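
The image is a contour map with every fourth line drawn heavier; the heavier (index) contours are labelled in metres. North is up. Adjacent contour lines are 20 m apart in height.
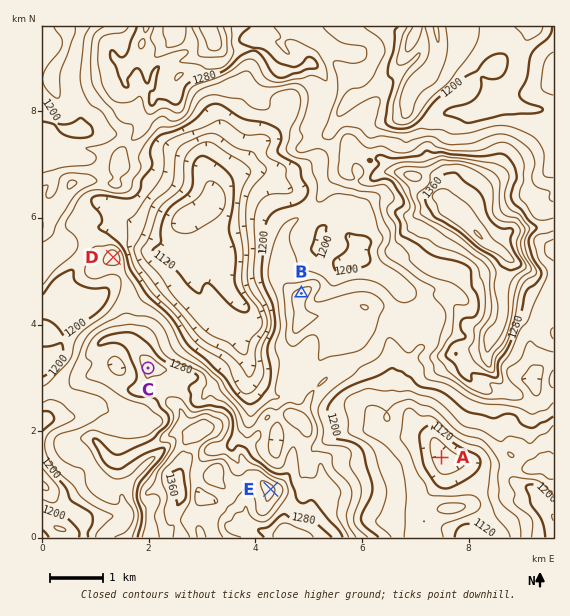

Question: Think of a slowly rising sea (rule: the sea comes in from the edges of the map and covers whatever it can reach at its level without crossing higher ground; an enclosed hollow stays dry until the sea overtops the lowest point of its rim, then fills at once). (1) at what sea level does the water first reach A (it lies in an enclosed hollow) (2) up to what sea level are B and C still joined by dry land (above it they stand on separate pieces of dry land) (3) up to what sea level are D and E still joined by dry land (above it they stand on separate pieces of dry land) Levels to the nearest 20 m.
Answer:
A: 1140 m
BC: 1240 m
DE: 1220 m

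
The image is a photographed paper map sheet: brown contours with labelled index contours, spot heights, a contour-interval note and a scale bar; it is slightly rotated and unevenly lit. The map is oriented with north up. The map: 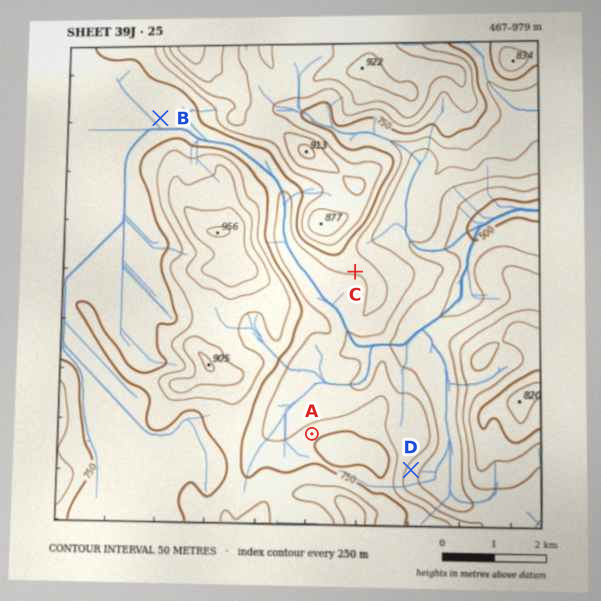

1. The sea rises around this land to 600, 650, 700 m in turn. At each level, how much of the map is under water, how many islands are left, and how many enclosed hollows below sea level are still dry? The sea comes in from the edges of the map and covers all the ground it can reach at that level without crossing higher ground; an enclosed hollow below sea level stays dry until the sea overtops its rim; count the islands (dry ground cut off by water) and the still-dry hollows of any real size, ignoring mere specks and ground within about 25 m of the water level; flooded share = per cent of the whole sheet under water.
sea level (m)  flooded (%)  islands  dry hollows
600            9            0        0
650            16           0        0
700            29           0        0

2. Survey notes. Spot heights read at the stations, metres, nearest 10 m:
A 730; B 720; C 700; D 630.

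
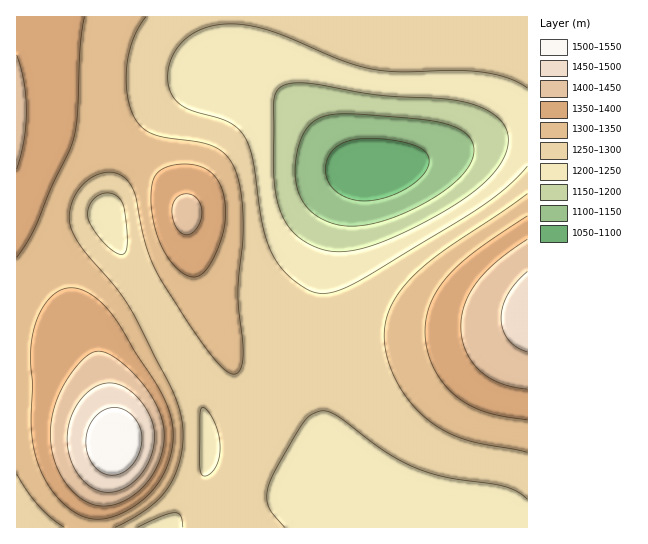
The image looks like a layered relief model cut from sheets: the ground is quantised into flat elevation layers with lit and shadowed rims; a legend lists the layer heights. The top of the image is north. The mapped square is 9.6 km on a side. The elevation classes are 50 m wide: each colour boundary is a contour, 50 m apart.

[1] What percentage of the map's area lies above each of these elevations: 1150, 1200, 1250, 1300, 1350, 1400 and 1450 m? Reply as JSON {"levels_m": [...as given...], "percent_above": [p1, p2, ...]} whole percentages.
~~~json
{"levels_m": [1150, 1200, 1250, 1300, 1350, 1400, 1450], "percent_above": [94, 89, 70, 40, 22, 8, 3]}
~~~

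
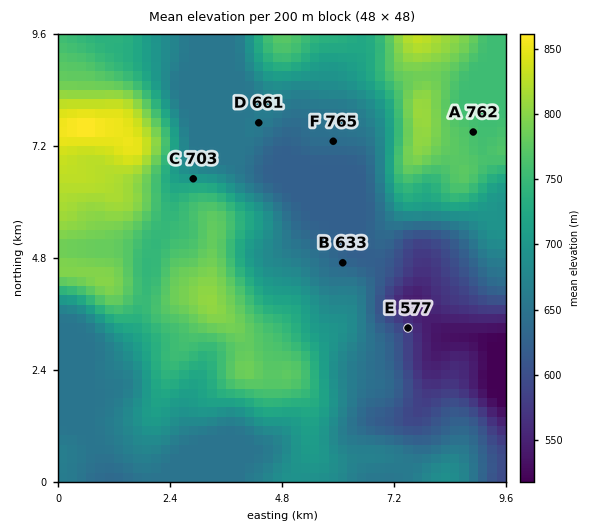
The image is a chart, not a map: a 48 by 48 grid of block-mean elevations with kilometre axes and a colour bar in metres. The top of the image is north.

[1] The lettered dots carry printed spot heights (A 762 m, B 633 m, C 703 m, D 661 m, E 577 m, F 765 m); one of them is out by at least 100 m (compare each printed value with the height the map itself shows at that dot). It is F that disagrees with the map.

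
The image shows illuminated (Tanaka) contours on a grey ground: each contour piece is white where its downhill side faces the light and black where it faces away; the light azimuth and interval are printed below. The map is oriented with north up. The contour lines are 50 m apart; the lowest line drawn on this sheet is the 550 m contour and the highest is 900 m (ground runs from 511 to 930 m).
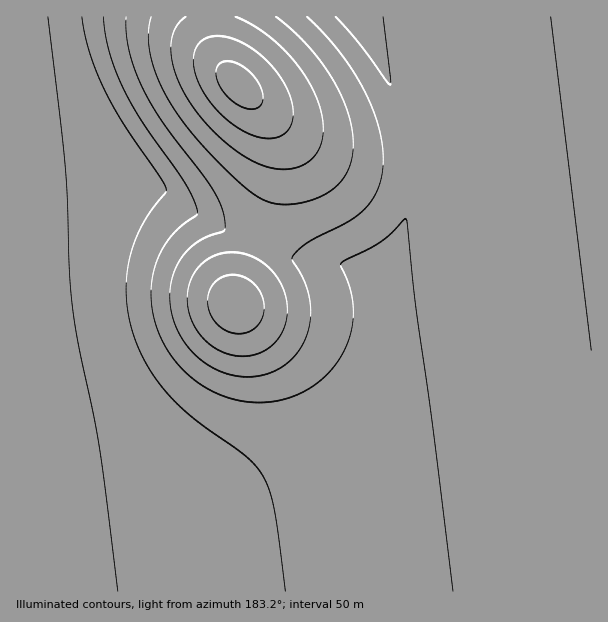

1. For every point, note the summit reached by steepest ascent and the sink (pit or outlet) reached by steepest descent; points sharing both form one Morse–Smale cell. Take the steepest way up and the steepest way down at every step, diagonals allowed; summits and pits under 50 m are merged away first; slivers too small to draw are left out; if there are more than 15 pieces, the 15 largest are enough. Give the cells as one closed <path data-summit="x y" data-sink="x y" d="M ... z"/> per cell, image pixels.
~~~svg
<path data-summit="17 591" data-sink="591 17" d="M591 16l-243 1 30 42 19 37 12 35 6 37-1 29-6 21-14 22-24 20 9 39 0 43-11 42-13 27-18 24-23 22-27 18-38 17-39 10-33 6-160 20 0 64 575-1z"/><path data-summit="17 591" data-sink="236 305" d="M102 169l-42 1-40 5-4 2 1 351 169-22 48-10 38-14 42-25 30-31 18-28 16-45 1-54-10-40-15 6-31 0-30-7-21-11-59-23-21-12-40-28-18-9z"/><path data-summit="17 591" data-sink="237 84" d="M347 16l-330 0-1 160 65-7 42 3 29 12 40 28 21 12 59 23 21 11 30 7 31 0 11-3 19-12 18-20 6-12 6-21 1-29-5-31-13-41-27-49z"/>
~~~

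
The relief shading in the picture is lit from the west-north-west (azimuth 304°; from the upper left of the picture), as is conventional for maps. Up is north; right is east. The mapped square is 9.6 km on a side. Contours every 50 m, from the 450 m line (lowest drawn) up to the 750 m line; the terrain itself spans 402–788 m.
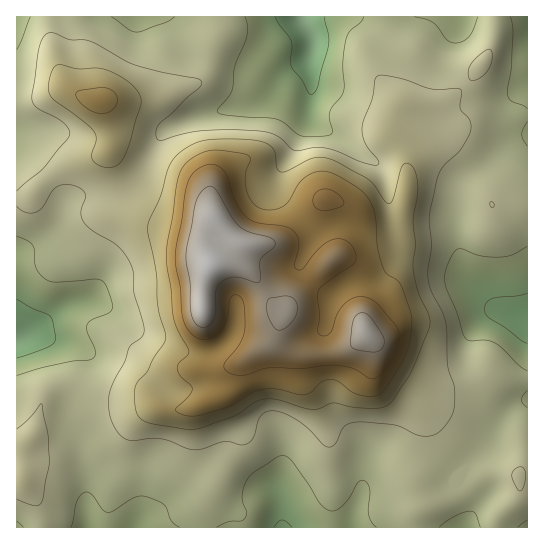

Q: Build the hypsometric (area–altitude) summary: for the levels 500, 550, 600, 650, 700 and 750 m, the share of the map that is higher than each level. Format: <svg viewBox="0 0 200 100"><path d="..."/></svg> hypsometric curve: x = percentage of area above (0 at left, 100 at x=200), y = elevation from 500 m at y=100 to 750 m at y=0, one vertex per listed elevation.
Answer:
<svg viewBox="0 0 200 100"><path d="M170 100l-79-20-36-20-18-20-17-20-14-20"/></svg>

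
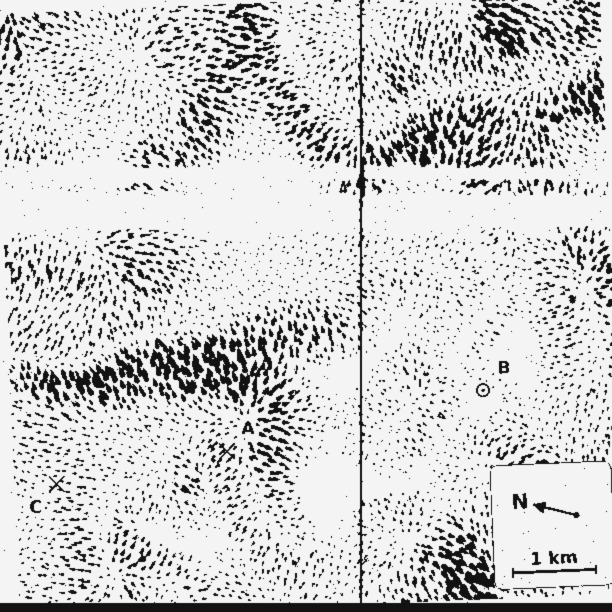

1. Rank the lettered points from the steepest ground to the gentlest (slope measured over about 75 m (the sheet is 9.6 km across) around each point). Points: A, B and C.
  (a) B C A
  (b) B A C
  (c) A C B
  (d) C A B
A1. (c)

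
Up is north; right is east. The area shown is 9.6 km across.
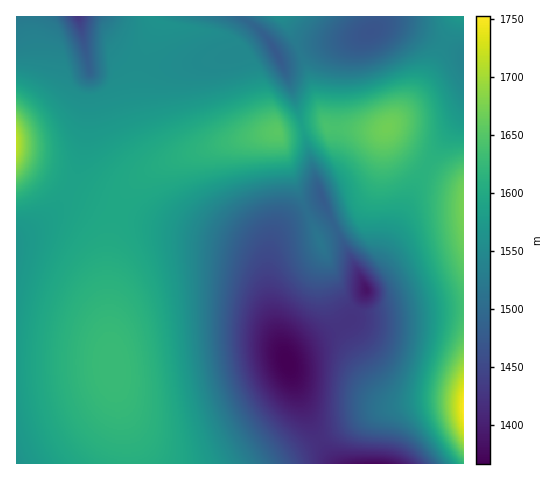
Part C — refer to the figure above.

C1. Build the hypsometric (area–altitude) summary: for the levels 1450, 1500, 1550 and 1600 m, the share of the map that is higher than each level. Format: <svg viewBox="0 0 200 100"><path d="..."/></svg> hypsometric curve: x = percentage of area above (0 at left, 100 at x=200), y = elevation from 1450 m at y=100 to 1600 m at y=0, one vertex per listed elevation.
<svg viewBox="0 0 200 100"><path d="M178 100l-23-33-33-34-67-33"/></svg>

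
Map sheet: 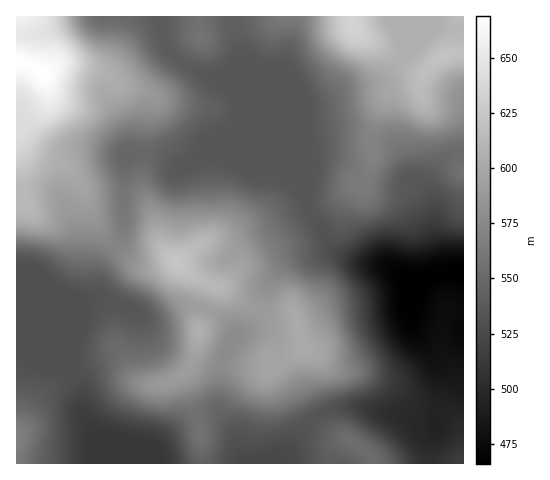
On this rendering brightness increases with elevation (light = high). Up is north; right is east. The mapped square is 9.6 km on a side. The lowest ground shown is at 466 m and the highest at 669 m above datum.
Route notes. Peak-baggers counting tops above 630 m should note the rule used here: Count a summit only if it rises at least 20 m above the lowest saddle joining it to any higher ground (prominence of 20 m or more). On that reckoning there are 1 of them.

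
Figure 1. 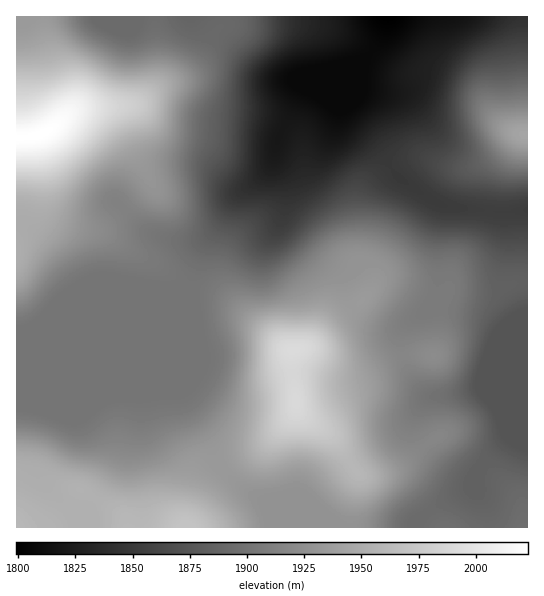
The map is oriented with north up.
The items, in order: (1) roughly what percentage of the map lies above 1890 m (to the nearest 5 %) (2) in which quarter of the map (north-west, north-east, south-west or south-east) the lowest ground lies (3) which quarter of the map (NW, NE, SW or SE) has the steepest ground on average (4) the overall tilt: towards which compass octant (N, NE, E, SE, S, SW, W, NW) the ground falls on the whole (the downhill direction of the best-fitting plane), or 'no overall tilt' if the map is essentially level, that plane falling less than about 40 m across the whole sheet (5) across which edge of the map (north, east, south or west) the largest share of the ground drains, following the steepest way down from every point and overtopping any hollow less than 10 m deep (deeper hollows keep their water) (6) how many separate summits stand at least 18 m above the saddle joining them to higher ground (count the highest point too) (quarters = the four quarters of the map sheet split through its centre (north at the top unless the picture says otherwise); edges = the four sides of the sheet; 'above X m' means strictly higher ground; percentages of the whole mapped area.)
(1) About 70 % of the map lies above 1890 m.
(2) Look to the north-east quarter for the lowest ground.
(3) Slopes are steepest in the north-west quarter.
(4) The general tilt is down to the north-east (the land rises towards the south-west).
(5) Drainage is mainly to the north: more ground falls towards that edge than towards any other.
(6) There are 4 summits with 18 m or more of prominence.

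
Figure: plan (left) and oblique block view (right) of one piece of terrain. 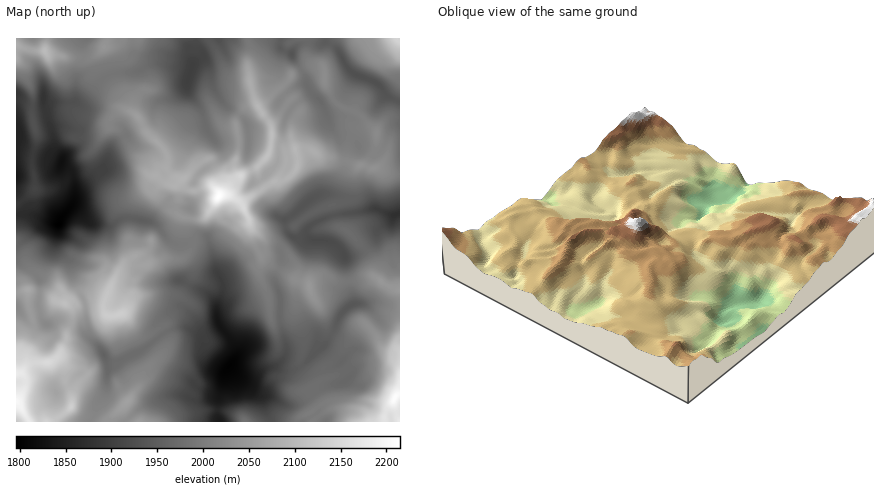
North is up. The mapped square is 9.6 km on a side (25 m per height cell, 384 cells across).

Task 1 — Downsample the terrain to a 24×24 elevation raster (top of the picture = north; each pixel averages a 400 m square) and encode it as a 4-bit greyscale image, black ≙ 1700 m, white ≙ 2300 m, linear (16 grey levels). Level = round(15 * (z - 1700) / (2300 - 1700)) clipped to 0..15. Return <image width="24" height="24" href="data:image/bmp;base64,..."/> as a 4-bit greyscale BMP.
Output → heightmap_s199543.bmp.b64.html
<image width="24" height="24" href="data:image/bmp;base64,Qk2WAQAAAAAAAHYAAAAoAAAAGAAAABgAAAABAAQAAAAAACABAAATCwAAEwsAABAAAAAAAAAAAAAAABEREQAiIiIAMzMzAERERABVVVUAZmZmAHd3dwCIiIgAmZmZAKqqqgC7u7sAzMzMAN3d3QDu7u4A////AMuqiJiHZUVlZ3iavMqaiIh2VUREV3eIrMqql4iGZTM0Znd3i7u6l3eHZTM0Vmd3irqqh3d3ZUM0ZmZ3ipmZiZh3ZUNFZmZ4iZiZmql3ZURXd3d4iJmqmqqHZkVnd4h2eJiZmqmHZlV3eIh3iIeHiamHdlZ4eId3iHZmeJmYd2eId2Znd2VFVniHd3iZdmZnZlQzRWd4iZmoZmZmZUQzRneIibuodmZmVUVDRniZmsupl2Z3d0REVWiZmaupqYeIiEREZWiZmZmKmpmIiEVFZ3iZiHiJmZh3h0VWaIiId3iJmId4h1VWZ4iHd3eJiHd3d1Vmd4iHZneZiHd3ZnZ3d3d2VmeYiHh2Z4iYiHd2VWeId4dniZmYiIh2ZWZ3Z3Z4mg=="/>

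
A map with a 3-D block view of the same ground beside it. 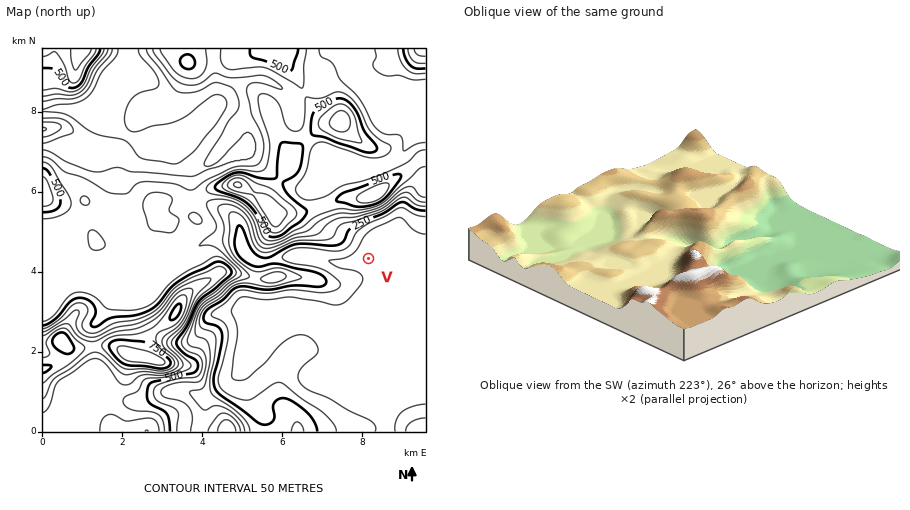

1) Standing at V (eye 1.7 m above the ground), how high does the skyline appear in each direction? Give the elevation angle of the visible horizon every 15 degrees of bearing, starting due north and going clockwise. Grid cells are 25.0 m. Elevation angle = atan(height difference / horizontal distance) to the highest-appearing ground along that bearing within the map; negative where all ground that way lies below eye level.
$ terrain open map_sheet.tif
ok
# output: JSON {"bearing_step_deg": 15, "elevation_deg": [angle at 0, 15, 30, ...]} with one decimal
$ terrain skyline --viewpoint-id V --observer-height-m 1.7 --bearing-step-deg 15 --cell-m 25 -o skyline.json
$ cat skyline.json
{"bearing_step_deg": 15, "elevation_deg": [16.7, 13.5, 7.3, 6.2, 0.8, 0.1, -0.0, 0.1, 0.1, 0.0, 0.2, 1.2, 0.4, 1.2, 2.2, 3.5, 5.2, 7.2, 5.0, 9.5, 11.2, 11.2, 12.6, 15.1]}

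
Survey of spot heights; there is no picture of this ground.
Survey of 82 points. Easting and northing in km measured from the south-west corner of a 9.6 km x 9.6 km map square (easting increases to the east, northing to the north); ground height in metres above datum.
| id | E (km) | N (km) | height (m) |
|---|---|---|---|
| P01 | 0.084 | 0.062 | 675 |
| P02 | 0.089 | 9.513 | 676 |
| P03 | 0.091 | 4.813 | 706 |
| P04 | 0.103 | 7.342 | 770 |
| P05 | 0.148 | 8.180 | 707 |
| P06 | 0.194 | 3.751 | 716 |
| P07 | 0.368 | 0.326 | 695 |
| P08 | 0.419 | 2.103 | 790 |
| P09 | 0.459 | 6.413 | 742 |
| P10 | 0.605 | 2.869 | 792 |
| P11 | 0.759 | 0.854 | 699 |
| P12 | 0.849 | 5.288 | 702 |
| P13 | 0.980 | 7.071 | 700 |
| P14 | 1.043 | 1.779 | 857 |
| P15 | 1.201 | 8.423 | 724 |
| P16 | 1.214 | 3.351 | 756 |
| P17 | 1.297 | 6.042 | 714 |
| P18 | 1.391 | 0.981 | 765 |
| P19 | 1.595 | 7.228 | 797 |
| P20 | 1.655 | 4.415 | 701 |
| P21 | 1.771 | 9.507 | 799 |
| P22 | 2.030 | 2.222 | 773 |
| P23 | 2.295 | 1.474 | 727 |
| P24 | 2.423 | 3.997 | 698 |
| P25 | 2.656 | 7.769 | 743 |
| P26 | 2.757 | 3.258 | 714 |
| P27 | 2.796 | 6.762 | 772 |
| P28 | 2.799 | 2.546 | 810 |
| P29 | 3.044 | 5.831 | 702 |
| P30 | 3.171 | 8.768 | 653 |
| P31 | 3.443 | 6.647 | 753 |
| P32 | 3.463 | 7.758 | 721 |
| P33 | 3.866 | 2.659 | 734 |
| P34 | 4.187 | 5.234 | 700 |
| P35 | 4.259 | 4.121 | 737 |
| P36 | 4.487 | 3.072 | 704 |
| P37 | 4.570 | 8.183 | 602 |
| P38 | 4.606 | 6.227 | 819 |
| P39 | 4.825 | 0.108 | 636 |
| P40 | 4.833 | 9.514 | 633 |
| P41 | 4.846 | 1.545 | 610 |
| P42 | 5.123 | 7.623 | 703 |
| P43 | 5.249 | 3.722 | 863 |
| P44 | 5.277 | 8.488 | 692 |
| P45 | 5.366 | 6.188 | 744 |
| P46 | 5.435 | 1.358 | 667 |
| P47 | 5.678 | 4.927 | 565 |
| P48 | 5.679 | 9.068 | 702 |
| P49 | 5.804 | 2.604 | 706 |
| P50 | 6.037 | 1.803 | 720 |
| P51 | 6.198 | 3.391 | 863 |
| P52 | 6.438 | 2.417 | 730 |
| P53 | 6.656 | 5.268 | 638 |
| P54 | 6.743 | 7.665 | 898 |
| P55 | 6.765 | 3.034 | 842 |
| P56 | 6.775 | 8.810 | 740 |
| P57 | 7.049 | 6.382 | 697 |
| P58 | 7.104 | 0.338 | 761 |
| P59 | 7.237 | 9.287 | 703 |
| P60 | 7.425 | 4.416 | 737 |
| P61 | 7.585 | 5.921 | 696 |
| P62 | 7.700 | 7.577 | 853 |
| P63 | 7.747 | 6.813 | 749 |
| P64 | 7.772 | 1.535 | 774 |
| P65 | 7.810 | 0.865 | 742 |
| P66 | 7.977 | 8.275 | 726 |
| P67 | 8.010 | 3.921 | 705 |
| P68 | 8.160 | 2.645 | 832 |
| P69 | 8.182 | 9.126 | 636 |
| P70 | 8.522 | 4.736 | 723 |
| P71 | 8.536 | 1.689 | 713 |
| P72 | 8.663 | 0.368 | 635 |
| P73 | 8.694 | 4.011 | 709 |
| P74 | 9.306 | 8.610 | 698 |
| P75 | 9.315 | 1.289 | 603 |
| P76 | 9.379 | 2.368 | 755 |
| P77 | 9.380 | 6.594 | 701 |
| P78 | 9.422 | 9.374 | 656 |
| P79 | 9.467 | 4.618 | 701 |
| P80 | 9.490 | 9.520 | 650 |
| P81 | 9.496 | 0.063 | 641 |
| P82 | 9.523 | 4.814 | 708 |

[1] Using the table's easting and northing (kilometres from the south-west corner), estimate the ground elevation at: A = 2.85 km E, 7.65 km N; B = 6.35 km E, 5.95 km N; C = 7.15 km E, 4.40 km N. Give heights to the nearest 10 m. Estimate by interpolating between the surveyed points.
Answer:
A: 750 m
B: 650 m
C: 760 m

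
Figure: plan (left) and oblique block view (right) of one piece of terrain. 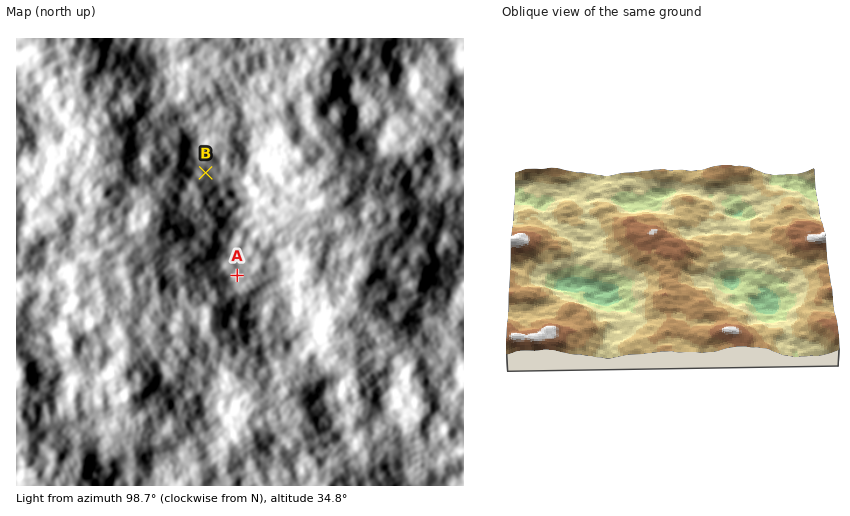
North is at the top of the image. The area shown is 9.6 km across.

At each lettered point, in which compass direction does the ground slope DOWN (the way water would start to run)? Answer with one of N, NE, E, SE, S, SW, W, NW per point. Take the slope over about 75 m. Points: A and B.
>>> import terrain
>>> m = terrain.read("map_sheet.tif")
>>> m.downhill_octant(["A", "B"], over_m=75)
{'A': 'NE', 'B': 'SW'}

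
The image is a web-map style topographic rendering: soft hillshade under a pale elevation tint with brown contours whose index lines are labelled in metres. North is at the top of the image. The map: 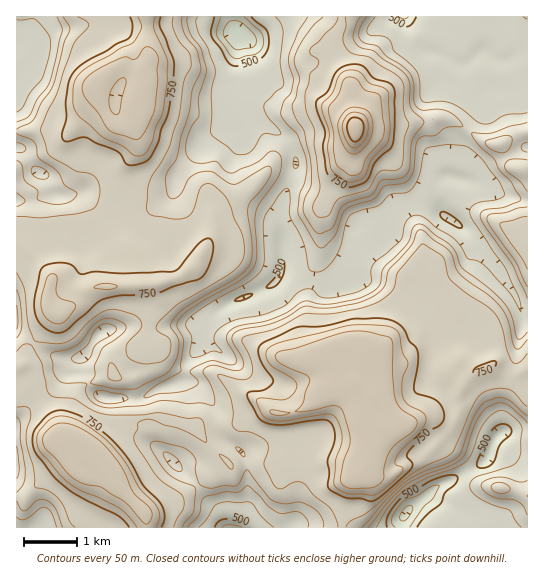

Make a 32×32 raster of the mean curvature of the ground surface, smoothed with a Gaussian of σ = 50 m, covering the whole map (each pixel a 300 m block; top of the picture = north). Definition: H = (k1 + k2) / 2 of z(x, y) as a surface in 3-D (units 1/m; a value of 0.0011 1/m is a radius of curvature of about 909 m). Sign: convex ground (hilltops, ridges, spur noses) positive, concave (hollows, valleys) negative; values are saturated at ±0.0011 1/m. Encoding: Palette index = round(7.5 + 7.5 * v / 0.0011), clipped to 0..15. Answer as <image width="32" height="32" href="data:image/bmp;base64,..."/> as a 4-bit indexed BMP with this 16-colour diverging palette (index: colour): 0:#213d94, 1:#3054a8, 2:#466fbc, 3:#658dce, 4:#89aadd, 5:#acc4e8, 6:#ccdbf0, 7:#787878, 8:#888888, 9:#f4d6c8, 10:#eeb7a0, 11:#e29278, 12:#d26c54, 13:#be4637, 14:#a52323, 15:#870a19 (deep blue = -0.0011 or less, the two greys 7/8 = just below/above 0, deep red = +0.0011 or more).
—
<image width="32" height="32" href="data:image/bmp;base64,Qk12AgAAAAAAAHYAAAAoAAAAIAAAACAAAAABAAQAAAAAAAACAAATCwAAEwsAABAAAAAAAAAAlD0hAKhUMAC8b0YAzo1lAN2qiQDoxKwA8NvMAHh4eACIiIgAyNb0AKC37gB4kuIAVGzSADdGvgAjI6UAGQqHAKNcdTv2pni3gkecYAyod3bzhlet1MU2RqeIQ7QDiXRFmli6uimnqju4iP37QQif+WaNiNWWGZ1aiGTJrephVWJ4yIukgFepSYd2uJcp3mCzn6nLJ0madHdnc4mKooxTVIftc4mZmnlmdCCpiNp8diGVZYeIu5lIT93pmIl4mLMciIpQNQJVaLdVqYiKNlmJqnpUbbq2WftjR3d4inSIqXmpMzyIjSRgavuIeImliYqXt4oouY51W7q5u5mcVndmsZfIcBiIB2ipmWarrFd3eNCcvJiXe1JWYynKmGVniIuwnHipd3arQSZ1QSOad4i7QJi3i6u9qrxWOXd1HIiLdDZ3mGZnZJ1q1kiHd1nIpzYbh2Z3iHdMl9RIeVdyjdZji4d3d3d4dpjDZaw3h09EReipqoh3iIeZg2buI2dmJY+8ZiR4eIV5iZVF2ZdkaHl0EqdoWHeUa7a9RIaadXZ2ZimAeod3dneTfZGK3yvTeITPGqZUXYlThkehmomGoWZJorqLarumZHd3RITPiJR2u9lbWXqJxZdodnlp33eb7FRVOnqpabeVaHeKjmWncGV4d2KKuViodleHN4LaqsJ3h3d0eMyIqXxpqUiU20yGiIiIhllH2MmKk2hsl1iyRnd2d3c8hDi2pWEThrmhV5iIh4hmOIc1tFVgOnZ4tUpaiIh3"/>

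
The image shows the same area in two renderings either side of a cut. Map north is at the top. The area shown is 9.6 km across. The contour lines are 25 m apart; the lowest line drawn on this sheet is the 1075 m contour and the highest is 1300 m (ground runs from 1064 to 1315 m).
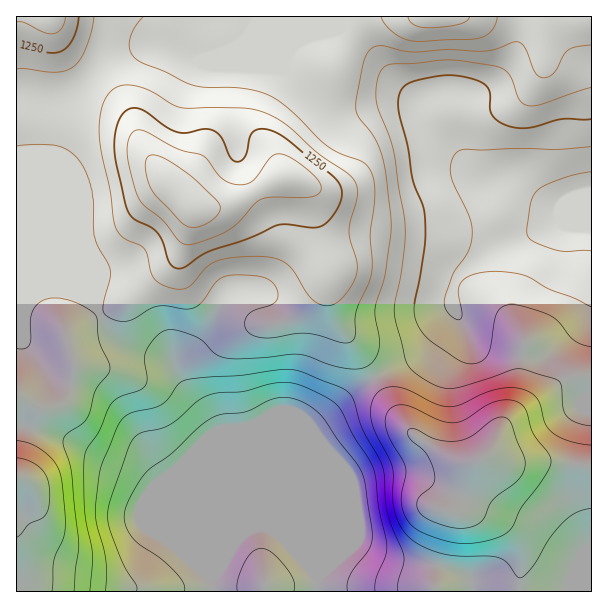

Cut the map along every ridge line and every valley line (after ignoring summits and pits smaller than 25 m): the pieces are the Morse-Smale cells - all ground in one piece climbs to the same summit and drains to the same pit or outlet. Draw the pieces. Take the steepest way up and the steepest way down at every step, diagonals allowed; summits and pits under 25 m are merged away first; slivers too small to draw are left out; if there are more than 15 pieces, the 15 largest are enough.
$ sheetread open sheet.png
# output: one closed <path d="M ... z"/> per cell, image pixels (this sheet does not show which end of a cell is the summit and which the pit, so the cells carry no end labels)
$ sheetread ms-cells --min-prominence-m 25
<path d="M591 16l-69 0-4 28-10 22-20 22-8 4-9 4-28 0-15 6-6 8-2-2-7-4-20-1-16 3-29 10-13 0-11-6-38-39 0-11 4-13 0-31-140 0 1 26 5 6-18 0-30 12-33 34-16 12-9 11-1 35 49 118 0 27-2 9 2 6 12-2 16-9 20-18 22-15 8-8 8-15 8-26-3-14 5 3 19 0 14-3 52-27 8-2 18 8 7 8 2 15 0 32 12 27 2 25 4 21 6 12 18 23 19 31 47-23 34-42 14 25 15 11 42 9 12 0 7-3 40-35 6-12z"/><path d="M287 176l-8 2-52 27-14 3-22-2 1 13-4 12-12 29-8 8-22 15-20 18-26 13 10 19 9 9 21 10 19 4 15 10 8 18 30 41 34 81 19 21-11 1-9 4-9 8-12 20-10 12-2 19 259 1 1-11-8-7-29-9-25-1-23-5-19-9-11-8-39 34-2-136-4-12 36-32 26-19-18-30-18-23-6-12-4-21-2-25-12-27 0-32-2-15-7-8z"/><path d="M99 314l-22 12-10 10 7 30-8 33-9 7-12 3-14-4 0 8-9 28-6 33 0 117 196 1 2-20 10-12 12-20 9-8 19-7-18-19-34-81-24-32-14-27-15-10-19-4-21-10-9-9z"/><path d="M591 308l-5 12-16 16-19 16-12 6-32-3-25-7-12-10-14-25-34 42-48 23 24 39 19 21 33 20 8 4 16 0-6 9-8 24-9 17 29 0 21 11 15 13 6 15-3 41 73-1z"/><path d="M375 379l-10 5-17 12-36 32 4 12 2 136 39-34 11 8 19 9 23 5 25 1 29 9 8 7 1 11 45 0 4-41-6-15-15-13-21-11-29 0 9-17 8-24 6-9-16 0-8-4-33-20-19-21z"/><path d="M149 16l-133 1 1 279 21 0 9-4 21 0 10 3 17 11 2-1 1-35-49-118 1-35 4-6 21-17 33-34 24-11 22-2-3-5z"/><path d="M521 16l-230 0-1 31-4 13 0 11 38 39 11 6 13 0 29-10 16-3 20 1 7 4 2 2 0-3 12-9 16-4 21 2 17-8 20-22 9-18 5-18z"/><path d="M68 292l-21 0-9 4-22 1 1 177 5-33 9-28 0-8 11 4 11-1 7-4 7-8 7-30-7-25 1-8 13-9 19-10-7-10-15-9z"/>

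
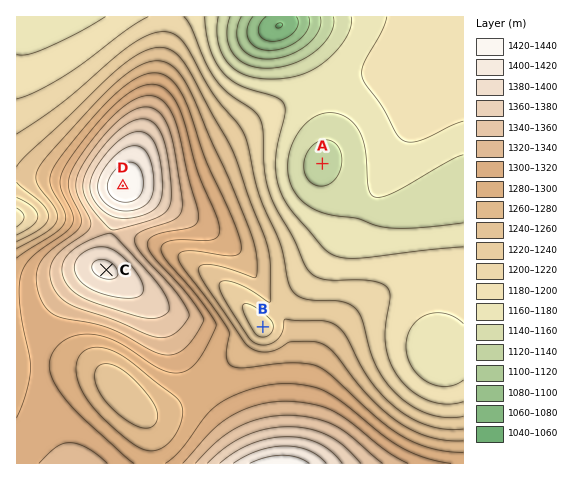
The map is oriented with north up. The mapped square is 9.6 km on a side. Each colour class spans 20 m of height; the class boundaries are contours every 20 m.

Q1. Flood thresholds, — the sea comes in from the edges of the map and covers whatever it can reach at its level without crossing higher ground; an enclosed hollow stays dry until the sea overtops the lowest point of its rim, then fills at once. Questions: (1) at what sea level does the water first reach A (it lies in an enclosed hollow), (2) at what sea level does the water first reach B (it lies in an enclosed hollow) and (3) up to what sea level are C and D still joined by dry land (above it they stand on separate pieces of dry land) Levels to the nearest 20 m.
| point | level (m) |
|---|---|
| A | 1160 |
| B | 1240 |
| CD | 1360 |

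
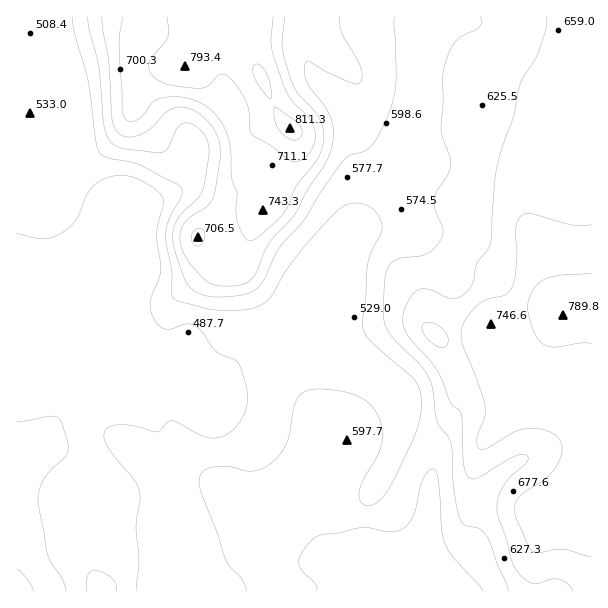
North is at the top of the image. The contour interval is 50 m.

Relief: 400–810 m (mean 590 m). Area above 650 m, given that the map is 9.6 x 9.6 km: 27.8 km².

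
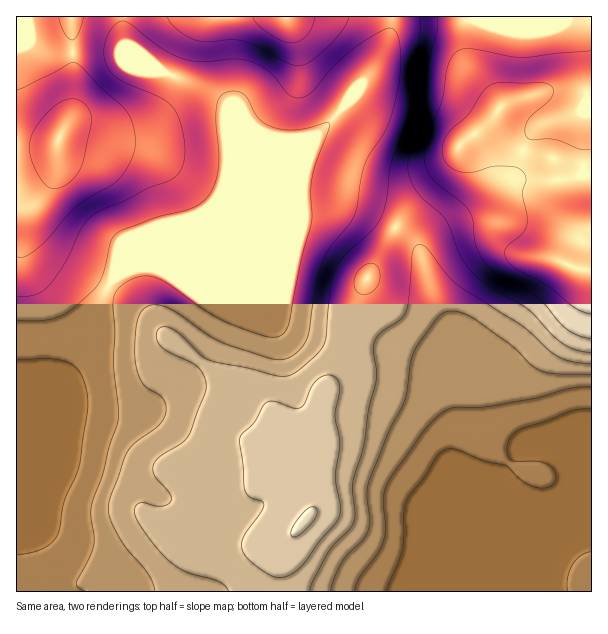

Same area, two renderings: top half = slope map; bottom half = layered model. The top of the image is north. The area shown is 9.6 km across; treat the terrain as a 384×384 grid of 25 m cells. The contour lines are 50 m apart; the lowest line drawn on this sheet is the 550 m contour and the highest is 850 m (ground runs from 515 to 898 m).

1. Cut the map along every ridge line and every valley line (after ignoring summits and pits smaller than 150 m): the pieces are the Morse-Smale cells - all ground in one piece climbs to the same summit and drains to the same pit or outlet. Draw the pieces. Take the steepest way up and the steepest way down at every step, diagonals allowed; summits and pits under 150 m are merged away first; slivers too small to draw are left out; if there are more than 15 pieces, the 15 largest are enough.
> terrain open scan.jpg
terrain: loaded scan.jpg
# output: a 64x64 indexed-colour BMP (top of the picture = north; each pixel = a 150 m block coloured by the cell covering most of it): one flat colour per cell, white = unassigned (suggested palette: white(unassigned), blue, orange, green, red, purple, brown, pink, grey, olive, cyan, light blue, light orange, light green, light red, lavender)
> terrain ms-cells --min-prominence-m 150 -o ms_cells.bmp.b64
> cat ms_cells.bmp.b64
<image width="64" height="64" href="data:image/bmp;base64,Qk12CAAAAAAAAHYAAAAoAAAAQAAAAEAAAAABAAQAAAAAAAAIAAATCwAAEwsAABAAAAAAAAAA////ALR3HwAOf/8ALKAsACgn1gC9Z5QAS1aMAMJ34wB/f38AIr28AM++FwDox64AeLv/AIrfmACWmP8A1bDFABEREREREREREREREREREiIiIiIiIiIiIiIiIiIiIiIiERERERERERERERERERESIiIiIiIiIiIiIiIiIiIiIiIRERERERERERERERERERIiIiIiIiIiIiIiIiIiIiIiIhEREREREREREREREREREiIiIiIiIiIiIiIiIiIiIiIiERERERERERERERERERERIiIiIiIiIiIiIiIiIiIiIiIREREREREREREREREREREiIiIiIiIiIiIiIiIiIiIiIhERERERERERERERERERERIiIiIiIiIiIiIiIiIiIiIiERERERERERERERERERERESIiIiIiIiIiIiIiIiIiIiIREREREREREREREREREREREiIiIiIiIiIiIiIiIiIiIhERERERERERERERERERERESIiIiIiIiIiIiIiIiIiIiERERERERERERERERERERERIiIiIiIiIiIiIiIiIiIiIREREREREREREREREREREREiIiIiIiIiIiIiIiIiIiIhERERERERERERERERERERESIiIiIiIiIiIiIiIiIiIiERERERERERERERERERERESIiIiIiIiIiIiIiIiIiIiIRERERERERERERERERERERIiIiIiIiIiIiIiIiIiIiIhEREREREREREREREREREREiIiIiIiIiIiIiIiIiIiIiERERERERERERERERERERERIiIiIiIiIiIiIiIiIiIiIREREREREREREREREREREREiIiIiIiIiIiIiIiIiIiIhERERERERERERERERERERESIiIiIiIiIiIiIiIiIiIiEREREREREREREREREREREREiIiIiIiIiIiIiIiIiIiIRERERERERERERERERERERESIiIiIiIiIiIiIiIiIiIhERERERERERERERERERERERIiIiIiIiIiIiIiIiIiIiEREREREREREREREREREREREiIiIiIiIiIiIiIiIiIiIRERERERERERERERERERERERIiIiIiIiIiIiIiIiIiIhERERERERERERERERERERERESIiIiIiIiIiIiIiIiIiERERERERERERERERERERERERIiIiIiIiIiIiIiIiIiIRERERERERERERERERERERERESIiIiIiIiIiIiIiIiIhERERERERERERERERERERERERIiIiIiIiIiIiIiIiIiEREREREREREREREREREREREREiIiIiIiIiIiIiIiIiIRERERERERERERERERERERERESIiIiIiIiIiIiIiIiIhERERERERERERERERERERERERIiIiIiIiIiIiIiIiIiERERERERERERERERERERERERESIiIiIiIiIiIiIiIiIRERERERERERERERERERERERERIiIiIiIiIiIiIiIiIhEREREREREREREREREREREREREiIiIiIiIiIiIiIiIiERERERERERERERERERERERERERIiIiIiIiIiIiIiIiIREREREREREREREREREREREREREiIiIiIiIiIiIiIiIhERERERERERERERERERERERERERIiIiIiIiIiIiIiIiEREREREREREREREREREREREREREiIiIiIiIiIiIiIiIRERERERERERERERERERERERERERIiIiIiIiIiIiIiIhERERERERERERERERERERERERERESIiIiIiIiIiIiIiERERERERERERERERERERERERERERIiIiIiIiIiIiIiIRERERERERERERERERERERERERERESIiIiIiIiIiIiIhEREREREREREREREREREREREREREREiIiIiIiIiIiIiMxERERERERERERERERERERERERERERIiIiIiIiIiIiIzMRERERERERERERERERERERERERERESIiIiIiIiIiIjMzEREREREREREREREREREREREREREREiIiIiIiIiIiMzMRERERERERERERERERERERERERERERIiIiIiIiIiIzMxEREREREREREREREREREREREREREREiIiIiIiIiIjMzERERERERERERERERERERERERERERERIiIiIiIiIiERMxEREREREREREREREREREREREREREREiIiIiIiIiIRERERERERERERERERERERERERERERERERIiIiIiIiIhERERERERERERERERERERERERERERERERERIiIiIiIiERERERERERERERERERERERERERERERERERESIiIiIiIREREREREREREREREREREREREREREREREREREiIiIiIhEREREREREREREREREREREREREREREREREREiIiIiIiERERERERERERERERERERERERERERERERERESIiIiIiIRERERERERERERERERERERERERERERERERESIiIiIiIhERERERERERERERERERERERERERERERERESIiIiIiIiERERERERERERERERERERERERERERERERERIiIiIiIiIRERERERERERERERERERERERERERERERERIiIiIiIiIhEREREREREREREREREREREREREREREREREiIiIiIiIiERERERERERERERERERERERERERERERERESIiIiIiIiIRERERERERERERERERERERERERERERERERIiIiIiIiIhEREREREREREREREREREREREREREREREREiIiIiIiIi"/>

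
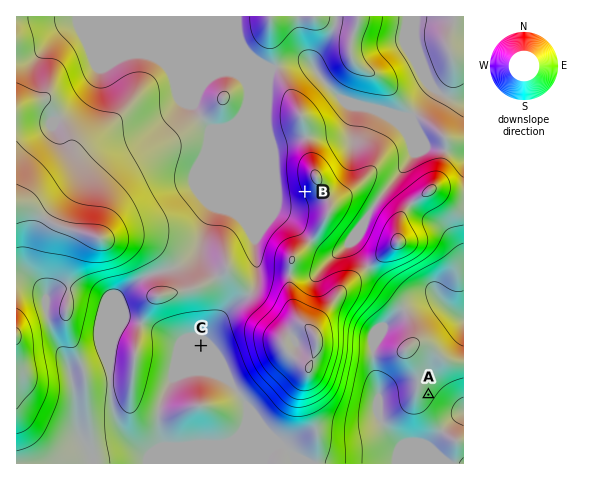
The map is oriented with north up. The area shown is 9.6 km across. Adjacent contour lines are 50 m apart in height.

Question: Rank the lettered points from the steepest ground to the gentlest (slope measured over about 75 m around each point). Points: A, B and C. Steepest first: B A C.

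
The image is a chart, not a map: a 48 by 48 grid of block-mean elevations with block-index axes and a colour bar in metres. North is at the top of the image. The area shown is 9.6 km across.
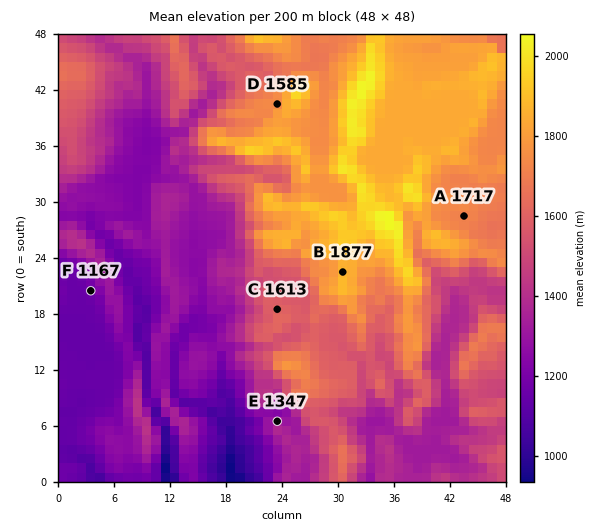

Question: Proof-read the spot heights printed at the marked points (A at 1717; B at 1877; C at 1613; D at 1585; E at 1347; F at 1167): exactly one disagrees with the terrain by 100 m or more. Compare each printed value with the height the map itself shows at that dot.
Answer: D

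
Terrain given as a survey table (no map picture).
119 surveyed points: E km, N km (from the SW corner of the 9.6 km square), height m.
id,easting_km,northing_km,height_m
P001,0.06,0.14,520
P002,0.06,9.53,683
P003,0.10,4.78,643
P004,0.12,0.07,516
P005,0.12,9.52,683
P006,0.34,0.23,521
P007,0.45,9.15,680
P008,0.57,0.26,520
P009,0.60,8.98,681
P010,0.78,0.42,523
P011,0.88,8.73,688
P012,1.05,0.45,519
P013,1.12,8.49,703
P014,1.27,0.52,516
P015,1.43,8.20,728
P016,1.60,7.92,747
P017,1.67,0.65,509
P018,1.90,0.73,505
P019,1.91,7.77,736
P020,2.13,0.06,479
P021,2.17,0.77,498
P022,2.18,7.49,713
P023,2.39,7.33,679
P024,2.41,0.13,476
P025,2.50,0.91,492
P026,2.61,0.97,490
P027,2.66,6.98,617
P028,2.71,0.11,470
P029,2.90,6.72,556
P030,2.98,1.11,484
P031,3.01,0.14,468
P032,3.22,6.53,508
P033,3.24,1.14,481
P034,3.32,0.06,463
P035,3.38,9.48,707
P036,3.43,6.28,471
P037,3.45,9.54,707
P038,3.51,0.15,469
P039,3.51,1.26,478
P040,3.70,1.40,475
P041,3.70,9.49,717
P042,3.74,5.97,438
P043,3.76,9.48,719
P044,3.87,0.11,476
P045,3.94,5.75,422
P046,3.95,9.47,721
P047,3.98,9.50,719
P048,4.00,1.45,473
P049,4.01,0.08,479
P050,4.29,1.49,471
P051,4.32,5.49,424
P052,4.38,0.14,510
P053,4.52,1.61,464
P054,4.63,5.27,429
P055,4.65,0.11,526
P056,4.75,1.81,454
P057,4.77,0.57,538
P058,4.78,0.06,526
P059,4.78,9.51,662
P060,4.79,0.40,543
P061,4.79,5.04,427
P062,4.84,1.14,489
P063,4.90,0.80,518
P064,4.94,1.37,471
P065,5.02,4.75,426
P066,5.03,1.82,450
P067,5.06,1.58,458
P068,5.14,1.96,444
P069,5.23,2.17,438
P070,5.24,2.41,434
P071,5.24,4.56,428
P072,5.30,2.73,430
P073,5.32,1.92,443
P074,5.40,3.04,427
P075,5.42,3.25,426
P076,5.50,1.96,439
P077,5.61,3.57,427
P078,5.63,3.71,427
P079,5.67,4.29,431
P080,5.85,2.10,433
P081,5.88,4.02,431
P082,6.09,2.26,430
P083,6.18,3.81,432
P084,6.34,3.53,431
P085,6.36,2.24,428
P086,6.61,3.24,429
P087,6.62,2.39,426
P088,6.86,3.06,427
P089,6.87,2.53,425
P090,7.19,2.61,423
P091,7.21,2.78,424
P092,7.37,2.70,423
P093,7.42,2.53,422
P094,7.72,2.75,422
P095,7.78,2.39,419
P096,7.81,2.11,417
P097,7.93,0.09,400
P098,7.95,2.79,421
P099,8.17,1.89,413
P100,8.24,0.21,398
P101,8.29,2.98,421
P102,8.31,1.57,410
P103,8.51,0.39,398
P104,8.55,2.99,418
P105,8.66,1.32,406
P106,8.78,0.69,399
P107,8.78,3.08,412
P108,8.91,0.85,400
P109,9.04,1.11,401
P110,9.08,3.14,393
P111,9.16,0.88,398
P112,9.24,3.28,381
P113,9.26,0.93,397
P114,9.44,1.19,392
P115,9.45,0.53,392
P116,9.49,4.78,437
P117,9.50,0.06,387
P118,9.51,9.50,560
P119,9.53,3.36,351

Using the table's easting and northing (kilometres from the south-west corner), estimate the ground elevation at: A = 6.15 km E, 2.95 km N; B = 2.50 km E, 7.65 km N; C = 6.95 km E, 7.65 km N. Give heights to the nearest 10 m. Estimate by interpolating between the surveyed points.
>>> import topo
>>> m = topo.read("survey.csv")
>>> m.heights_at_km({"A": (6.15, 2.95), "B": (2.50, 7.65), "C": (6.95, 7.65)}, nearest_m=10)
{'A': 430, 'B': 670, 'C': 490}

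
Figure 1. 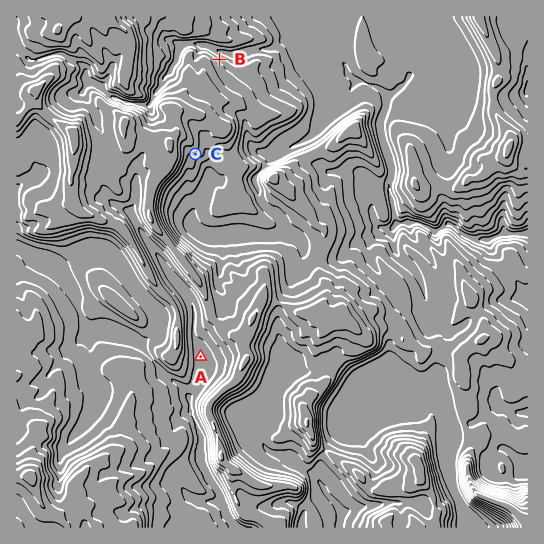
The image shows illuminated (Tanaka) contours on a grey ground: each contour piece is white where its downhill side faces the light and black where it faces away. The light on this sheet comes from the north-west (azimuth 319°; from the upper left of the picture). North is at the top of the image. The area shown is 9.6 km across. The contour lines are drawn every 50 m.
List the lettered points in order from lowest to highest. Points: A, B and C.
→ B A C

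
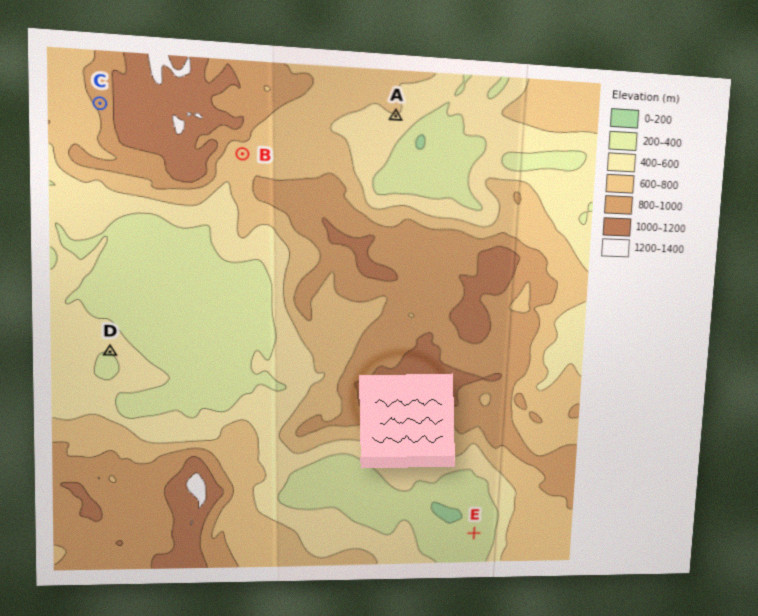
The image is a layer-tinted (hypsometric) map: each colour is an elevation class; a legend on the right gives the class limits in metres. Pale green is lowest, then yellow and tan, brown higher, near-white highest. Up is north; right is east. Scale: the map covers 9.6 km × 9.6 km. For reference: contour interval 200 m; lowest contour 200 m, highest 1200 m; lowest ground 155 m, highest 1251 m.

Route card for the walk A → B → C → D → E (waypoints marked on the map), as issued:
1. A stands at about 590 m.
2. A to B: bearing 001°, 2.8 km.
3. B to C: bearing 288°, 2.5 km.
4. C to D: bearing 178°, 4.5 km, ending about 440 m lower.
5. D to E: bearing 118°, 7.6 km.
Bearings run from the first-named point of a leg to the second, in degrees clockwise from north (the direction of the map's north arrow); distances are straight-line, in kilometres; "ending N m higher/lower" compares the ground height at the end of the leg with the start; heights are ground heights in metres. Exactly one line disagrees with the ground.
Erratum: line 2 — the bearing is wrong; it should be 253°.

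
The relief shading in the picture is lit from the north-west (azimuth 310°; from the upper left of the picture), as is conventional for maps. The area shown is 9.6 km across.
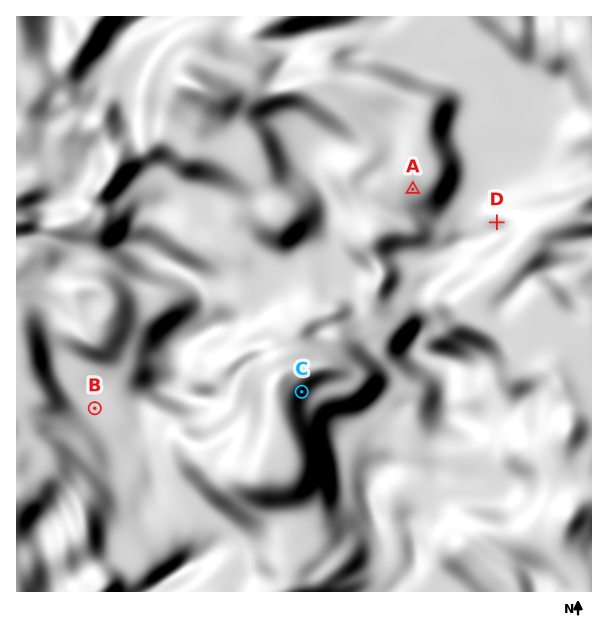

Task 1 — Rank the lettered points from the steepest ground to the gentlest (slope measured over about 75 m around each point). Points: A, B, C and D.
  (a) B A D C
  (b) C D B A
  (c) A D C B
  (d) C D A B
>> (d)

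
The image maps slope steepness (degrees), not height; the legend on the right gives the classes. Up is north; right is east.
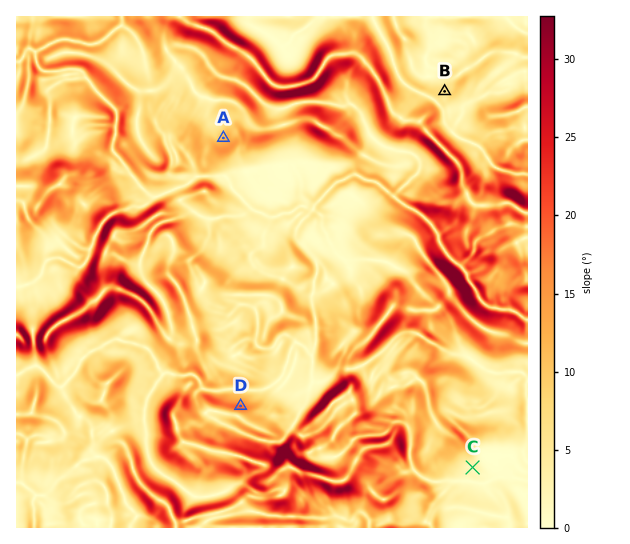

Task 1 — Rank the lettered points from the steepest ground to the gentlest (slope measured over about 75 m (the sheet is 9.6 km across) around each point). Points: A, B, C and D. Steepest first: D A B C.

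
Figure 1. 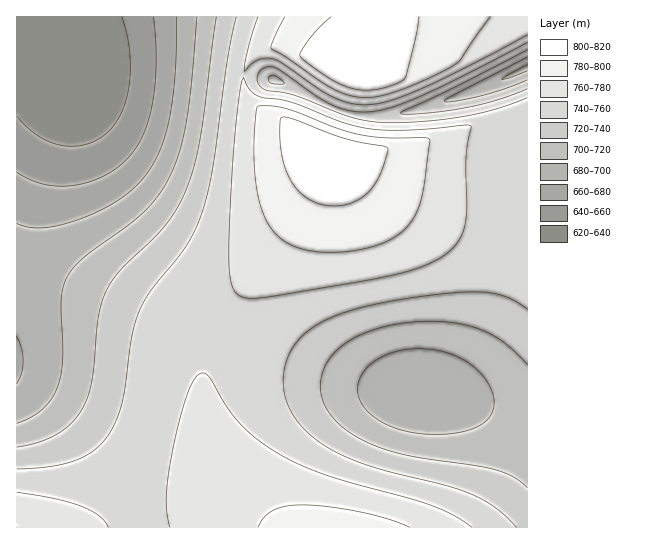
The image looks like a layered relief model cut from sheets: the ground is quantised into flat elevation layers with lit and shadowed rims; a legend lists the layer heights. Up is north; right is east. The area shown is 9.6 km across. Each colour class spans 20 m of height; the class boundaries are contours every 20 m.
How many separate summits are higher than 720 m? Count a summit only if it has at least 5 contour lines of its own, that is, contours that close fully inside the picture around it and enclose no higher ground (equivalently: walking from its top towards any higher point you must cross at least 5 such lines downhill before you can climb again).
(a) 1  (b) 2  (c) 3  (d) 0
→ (d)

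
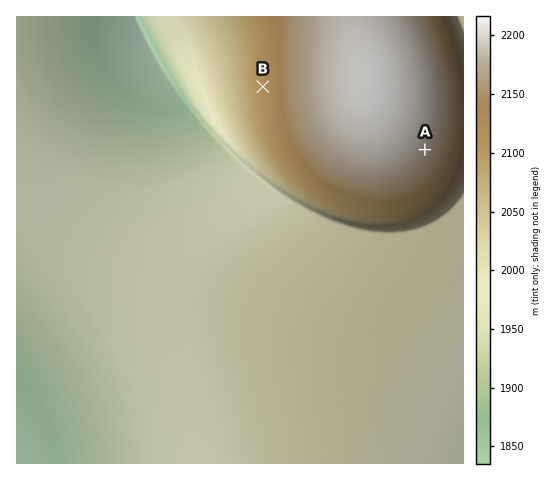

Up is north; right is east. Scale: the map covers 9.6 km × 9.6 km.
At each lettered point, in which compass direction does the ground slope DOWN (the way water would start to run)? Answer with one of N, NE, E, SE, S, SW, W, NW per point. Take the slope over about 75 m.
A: SE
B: W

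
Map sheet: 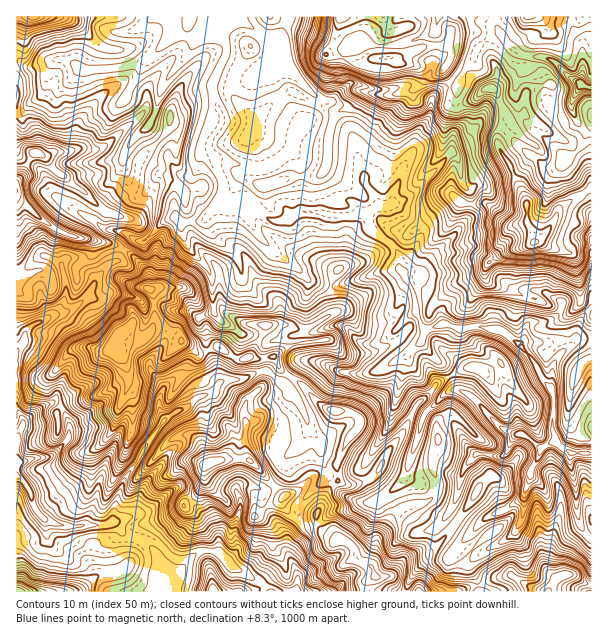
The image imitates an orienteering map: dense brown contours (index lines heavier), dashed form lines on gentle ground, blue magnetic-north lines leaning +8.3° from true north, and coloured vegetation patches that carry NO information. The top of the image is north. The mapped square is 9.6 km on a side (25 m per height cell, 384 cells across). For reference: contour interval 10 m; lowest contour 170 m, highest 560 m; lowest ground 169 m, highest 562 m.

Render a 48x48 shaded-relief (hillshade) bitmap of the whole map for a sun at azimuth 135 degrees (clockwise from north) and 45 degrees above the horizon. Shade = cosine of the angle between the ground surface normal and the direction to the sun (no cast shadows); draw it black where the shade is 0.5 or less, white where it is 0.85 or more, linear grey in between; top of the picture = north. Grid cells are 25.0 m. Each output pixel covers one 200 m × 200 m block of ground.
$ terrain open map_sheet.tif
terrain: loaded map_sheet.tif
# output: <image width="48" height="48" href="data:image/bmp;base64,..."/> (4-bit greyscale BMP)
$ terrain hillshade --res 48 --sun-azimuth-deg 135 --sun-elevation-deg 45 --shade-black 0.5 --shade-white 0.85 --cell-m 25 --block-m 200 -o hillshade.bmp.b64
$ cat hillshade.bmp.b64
<image width="48" height="48" href="data:image/bmp;base64,Qk32BAAAAAAAAHYAAAAoAAAAMAAAADAAAAABAAQAAAAAAIAEAAATCwAAEwsAABAAAAAAAAAAAAAAABEREQAiIiIAMzMzAERERABVVVUAZmZmAHd3dwCIiIgAmZmZAKqqqgC7u7sAzMzMAN3d3QDu7u4A////AEQzR7y7qZhCZ2iquHmWWs2kdUV4lzR82lVERomruphkaHiZqWWaeKvHd1VEZ1NHqndmZ3d5upqFeYmaqXdomIarqndSJDMzV4h3d4h4mZvKmomruFeZiKdZq6iHMjNlWJl2ZniImYnOyoq7uGaJhpuHibl5pSR5iamYiIiIiHnO22jcuIdmZmq7qJyWmjRqmbmYq6uphkfNzIWsuHmXd2erynvaiVRql6iIiqzLqDKczKV5qmi8uod5vIfN21Rplnh4iarLuqRK3KeXeZis3cl3i6Wc3pNohUd4mrnJqZlZ3sqpdomrqtyYm8VJrcRXhGZmi9q9aWVWvcu6h3ict62nm9k1a9ZXc3iFN8yfk4QzWKqqmId86WzGe926hbpYqUWLUlue9DZENHq6mYh57njYasy8yIyJqlNKlUer/RJFRHrLmYmYz7SqWauZy624q4ZHp2as/6MkQ2i7mYiZnNVrVpmKvM63q5qGeIWM/9x1QkiqmIZWaLcppGiZq7y3rFnKdWd7773KcxSqmIYyJHgzq4mZq6qVrCWsmXV638vMuGNqmHdmZVdSSbupq6mFnCFJmKmbze3Ny7uKqIq7uodlRXmZqquFekISdnms28/cypqqzMzd3LqGZkVniJmXV2UgAiWa3JzZiXaIq7zcy6u4Z1NEaIiZdpdSAABZm6qYVoeamZm8zKmqhoZmepirqduFQwAHeZmpZlVXh3m93LqZuay6q8qqys3adkABabvch1RFdkWMzbqompvtu8u5rMzcunUSaM3tp2ZmiFRXm8qZeYjNy7vKq6qrq5YwRpm7qYdmeHaJiKqYdoed3Mu73ampmrZBAlVYqZh2Z3acy6mZhmZ87e3L/8qamst0E1ZXeJiHd3ZovMqZl2VJ3v/c//28zMuXM2d3d4iYh2ZWeKupmGUzec/t3+7Kq7qqpXiHd4iIh3dniIiZioVCVnrMz8y5doqr3JmYiIiZh3h3mIh4iKcxJoeczruXiJmprbqrmImZmZmZmYh3iKpSA4hqzemZmpmIi8qsuZmqqqqqqZh1Z4hkEnlVnOy6qqmJmrqaupmaqqqpmZmGNYhTJHhjR77KqqqYqquYmZmImZq6mZl3U2h1RomFMnvLu7uYm6ypmZmYiImqmZqGdlZlaJuoY0eau7y4erzJmZmpmIiqmZqnaXVFeaq6hjRWeJm6aLzamJmqmYiqmZvJeZYzepqqmURVV4Z7pozbmImamYirmZvcirhSapmqiXZmV5hWp2rLmIiaqZiaqqnemMyleamad7iHZpqFeFm7mYiJqZmJqrq+t5rKiJqrc8uYdnmoeVeqmJiImZuoirus2HZ7qYqslLuZh3eJeYarmJmIiIrsqsy7zadGqoib2rupmZmJh5d7qJqZhVncu83cq9pmiYiavM26qqqqqIh4qYqpcga7mJmrqcyHiZqbu97sy6mZqoiImYmpcgCJmJmZmbyomZq7ut7u7bqYmZmZmYiacwBamZqqmJupmaqru87//suqmZmZmYeblAA6qZmrqJqpiKu6qg=="/>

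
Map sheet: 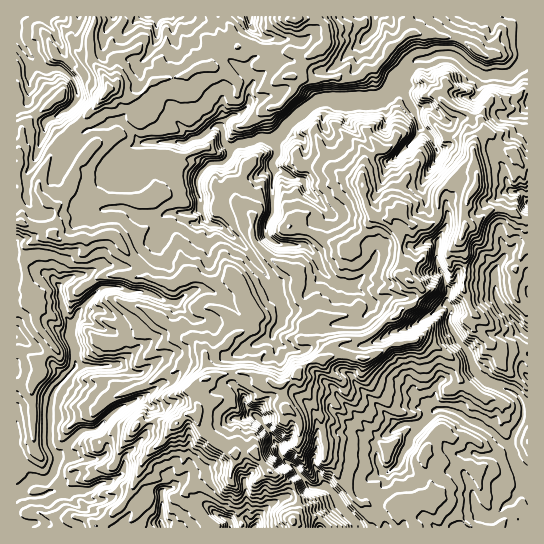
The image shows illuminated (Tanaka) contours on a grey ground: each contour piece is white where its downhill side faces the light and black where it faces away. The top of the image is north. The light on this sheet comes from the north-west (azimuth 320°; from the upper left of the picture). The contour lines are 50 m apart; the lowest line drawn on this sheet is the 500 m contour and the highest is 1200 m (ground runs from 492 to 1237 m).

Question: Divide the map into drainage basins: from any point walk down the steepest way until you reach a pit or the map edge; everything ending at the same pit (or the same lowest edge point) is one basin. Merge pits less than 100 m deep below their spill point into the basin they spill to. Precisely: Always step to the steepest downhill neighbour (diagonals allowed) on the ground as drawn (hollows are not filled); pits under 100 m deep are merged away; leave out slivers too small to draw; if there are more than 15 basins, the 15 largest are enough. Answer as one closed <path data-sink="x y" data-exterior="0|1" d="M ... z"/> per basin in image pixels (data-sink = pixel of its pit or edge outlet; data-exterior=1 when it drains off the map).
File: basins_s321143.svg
<path data-sink="527 29" data-exterior="1" d="M527 16l-117 0-1 11 3 6-18 12-17 23-10 1-12 10-22-2-24 3-14-3 0-2 6-5 6-14-12-4-13 0-8-4-61-3-2 2-1 20-12 1-13 8-32 5-12 14-7 2-8 0-12-8-5 0-10 14-28 27-19 23-11 20-2 17-4 2-13 0-6-3 0 33 33 10 12 8 13 0 7-3 12 2 10-4 10 0 4 3 10 15 17 16 3 8 22 7 4 0 17-9 24 8 5 0 16-7 22 41-6 11-17 7-9 12-20 10 3 21 21-5 21 0 16 6 11 6 5 0 12-8 15-14 20-6 3-4 0-6 5-4 22-3 11-4 17-16 8-3 8-9 7-1 6-5 5-13-6-6-8-4-6-20-1-24-11-17 4-5 8-2 4 8 8 6 18-1 8-9 1-24 26-16 10-1-3-29 3-7 9-9 6 4 10 14 12 5 10 13 5 0z"/><path data-sink="527 487" data-exterior="1" d="M475 175l-9 0-26 16-1 24-8 9-18 1-8-6-4-8-8 2-4 5 11 17 1 24 6 20 8 4 6 6-5 13-6 5-7 1-8 9-8 3-17 16-11 4-22 3-5 4 0 6-3 4-20 6-12 10 6 16 12 16 6 13 4 25 0 16 10 8 5 12 13 19 8 6 5-1 11 6 8-2 13 2 7-1 9 20 114-1 0-306-21-10-16-2-13 12-12 6-2-14 4-15 8-11 1-10z"/><path data-sink="17 493" data-exterior="1" d="M22 223l-6 0 0 304 79 1 30-26 23-48 16-13 8-14 13-11 10 0 2-2 2-7-10-17 8-7 11-5-3-21 20-10 9-12 17-7 6-14-8-11-14-27-16 7-5 0-24-8-17 9-10-1-16-6-3-8-17-16-10-15-4-3-10 0-10 4-12-2-7 3-13 0-12-8-16-4z"/><path data-sink="17 17" data-exterior="1" d="M94 16l-78 1 0 137 4 3 0 8-4 5 0 17 6 5 13 0 4-2 2-17 11-20 19-23 28-27 10-14-5-14-9-10-4-10-2-14 6-18z"/><path data-sink="358 527" data-exterior="1" d="M298 375l-17 11 6 23-3 9-18 5-10 7-4 7 3 6 0 10 8 12 7 7 11 4 11 9 7 13 0 13-6 8 16-2 10 2 10 9 84 0-2-10-6-10-7 1-13-2-8 2-11-6-5 1-8-6-13-19-5-12-10-8 0-16-4-25-6-13-12-16z"/><path data-sink="147 17" data-exterior="1" d="M225 16l-130 0-6 25 2 14 4 10 9 10 6 14 4 0 12 8 8 0 7-2 12-14 32-5 13-8 12-1 1-20 2-2 24 2-5-17-7-9z"/><path data-sink="162 527" data-exterior="1" d="M193 415l-8 1-6 7-4 1-11 17-16 13-23 48-12 13-16 10 0 3 115-1 0-2-27-34 14-12 8-4 8-2 15 4 6-20-2-4-17-9-10-8-11-19z"/><path data-sink="375 17" data-exterior="1" d="M409 16l-114 0 7 3 17 1 6 6 2 17-19 14-7 13-6 7 14 3 50-3 8-8 10-1 8-10 3-7 24-18-3-6z"/><path data-sink="527 202" data-exterior="1" d="M486 129l-10 9-3 7 4 36-1 6-9 15-3 11 1 13 13-5 13-12 16 2 20 9 1-54-5-1-10-13-12-5z"/><path data-sink="254 527" data-exterior="1" d="M247 451l-6 0-6 4 1 4-5 14 0 8 6 10-1 7 5 29 52 1 0-9 6-8 0-13-7-13-11-9-11-4-16-20z"/><path data-sink="250 17" data-exterior="1" d="M294 16l-68 0-1 5 7 9 6 17 36 1 8 4 13 0 15 4 17-13-2-17-10-7-13 0z"/><path data-sink="231 527" data-exterior="1" d="M215 473l-12 3-18 17 27 32 1 3 28 0-5-41-6-10z"/>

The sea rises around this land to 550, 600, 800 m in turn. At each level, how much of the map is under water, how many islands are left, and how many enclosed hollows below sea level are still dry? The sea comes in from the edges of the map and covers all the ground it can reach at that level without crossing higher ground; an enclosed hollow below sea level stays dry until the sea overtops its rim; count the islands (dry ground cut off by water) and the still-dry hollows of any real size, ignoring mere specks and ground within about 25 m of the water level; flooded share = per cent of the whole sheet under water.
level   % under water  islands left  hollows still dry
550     10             0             0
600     16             0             0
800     55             0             0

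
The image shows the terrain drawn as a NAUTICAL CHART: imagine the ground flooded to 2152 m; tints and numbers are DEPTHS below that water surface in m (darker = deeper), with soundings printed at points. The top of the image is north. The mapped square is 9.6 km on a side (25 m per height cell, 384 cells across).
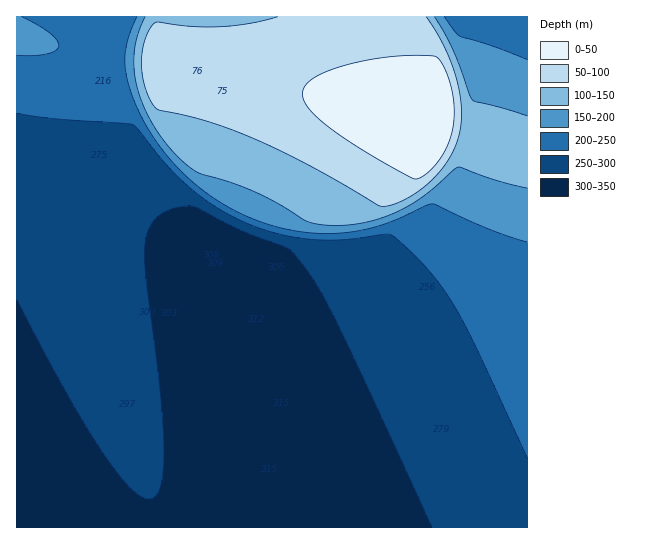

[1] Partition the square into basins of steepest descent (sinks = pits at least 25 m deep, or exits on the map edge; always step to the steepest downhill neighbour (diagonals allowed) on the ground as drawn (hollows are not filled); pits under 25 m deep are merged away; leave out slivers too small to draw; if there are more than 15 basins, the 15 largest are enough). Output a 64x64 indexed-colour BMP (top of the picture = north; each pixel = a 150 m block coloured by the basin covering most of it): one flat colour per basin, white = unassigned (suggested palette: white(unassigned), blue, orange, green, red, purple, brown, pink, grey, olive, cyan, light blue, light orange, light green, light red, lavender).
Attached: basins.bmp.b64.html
<image width="64" height="64" href="data:image/bmp;base64,Qk12CAAAAAAAAHYAAAAoAAAAQAAAAEAAAAABAAQAAAAAAAAIAAATCwAAEwsAABAAAAAAAAAA////ALR3HwAOf/8ALKAsACgn1gC9Z5QAS1aMAMJ34wB/f38AIr28AM++FwDox64AeLv/AIrfmACWmP8A1bDFABERERERERERERERERERERERERERERERERERERERERERERERERERERERERERERERERERERERERERERERERERERERERERERERERERERERERERERERERERERERERERERERERERERERERERERERERERERERERERERERERERERERERERERERERERERERERERERERERERERERERERERERERERERERERERERERERERERERERERERERERERERERERERERERERERERERERERERERERERERERERERERERERERERERERERERERERERERERERERERERERERERERERERERERERERERERERERERERERERERERERERERERERERERERERERERERERERERERERERERERERERERERERERERERERERERERERERERERERERERERERERERERERERERERERERERERERERERERERERERERERERERERERERERERERERERERERERERERERERERERERERERERERERERERERERERERERERERERERERERERERERERERERERERERERERERERERERERERERERERERERERERERERERERERERERERERERERERERERERERERERERERERERERERERERERERERERERERERERERERERERERERERERERERERERERERERERERERERERERERERERERERERERERERERERERERERERERERERERERERERERERERERERERERERERERERERERERERERERERERERERERERERERERERERERERERERERERERERERERERERERERERERERERERERERERERERERERERERERERERERERERERERERERERERERERERERERERERERERERERERERERERERERERERERERERERERERERERERERERERERERERERERERERERERERERERERERERERERERERERERERERERERERERERERERERERERERERERERERERERERERERERERERERERERERERERERERERERERERERERERERERERERERERERERERERERERERERERERERERERERERERERERERERERERERERERERERERERERERERERERERERERERERERERERERERERERERERERERERERERERERERERERERERERERERERERERERERERERERERERERERERERERERERERERERERERERERERERERERERERERERERERERERERERERERERERERERERERERERERERERERERERERERERERERERERERERERERERERERERERERERERERERERERERERERERERERERERERERERERERERERERERERERERERERERERERERERERERERERERERERERERERERERERERERERERERERERERERERERERERERERERERERERERERERERERERERERERERERERERERERERERERERERERERERERERERERERERERERERERERERERERERERERERERERERERERERERERERERERERERERERERERERERERERERERERERERERERERERERERERERERERERERERERERERERERERERERERERERERERERERERERERERERERERERERERERERERERERERERERERERERERERERERERERERERERERERERERERERERERERERERERERERERERERERERERERERERERERERERERERERERERERERERERERERERERERERERERERERERERERERERERERERERERERERERERERERERERERERERERERERERERERERERERERERERERERERERERERERERERERERERERERERERERERERERERERERERERERERERERERERERERERERERERERERERERERERERERERERERERERERERERERERERERERERERERERERERERERERERERERERERERERERIhEREREREREREREREREREREREREREREREREREREREiIiEREREREREREREREREREREREREREREREREREREiIiIiIRERERERERERERERERERERERERERERERERESIiIiIiIhERERERERERERERERERERERERERERERERESIiIiIiIiERERERERERERERERERERERERERERERERERIiIiIiIiIRERERERERERERERERERERERERERERERERIiIiIiIiIhEREREREREREREREREREREREREREREREREiIiIiIiIiERERERERERERERERERERERERERERERERESIiIiIiIiIRERERERERERERERERERERERERERERERERIiIiIiIiIhEREREREREREREREREREREREREREREREREiIiIiIiIiERERERERERERERERERERERERERERERERESIiIiIiIiIRERERERERERERERERERERERERERERERERIiIiIiIiIhEREREREREREREREREREREREREREREREREiIiIiIiIiERERERERERERERERERERERERERERERERESIiIiIiIiIRERERERERERERERERERERERERERERERERIiIiIiIiIhEREREREREREREREREREREREREREREREREiIiIiIiIi"/>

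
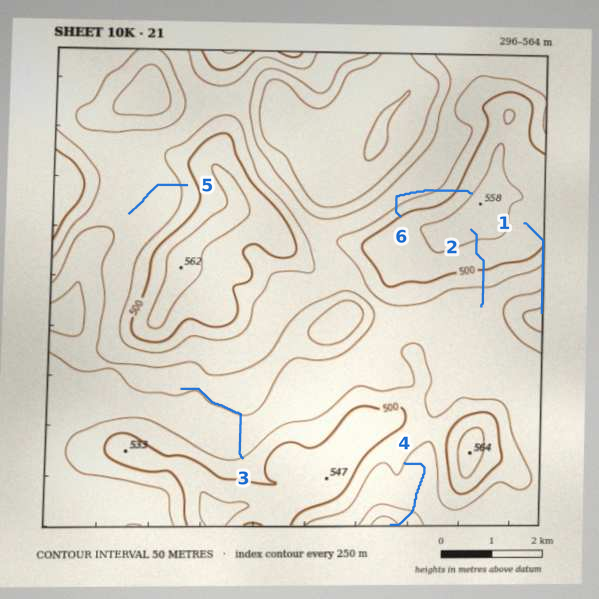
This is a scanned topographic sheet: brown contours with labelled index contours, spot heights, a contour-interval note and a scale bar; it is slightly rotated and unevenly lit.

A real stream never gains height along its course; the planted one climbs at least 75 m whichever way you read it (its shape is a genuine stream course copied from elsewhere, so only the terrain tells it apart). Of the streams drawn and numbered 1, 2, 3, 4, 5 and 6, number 6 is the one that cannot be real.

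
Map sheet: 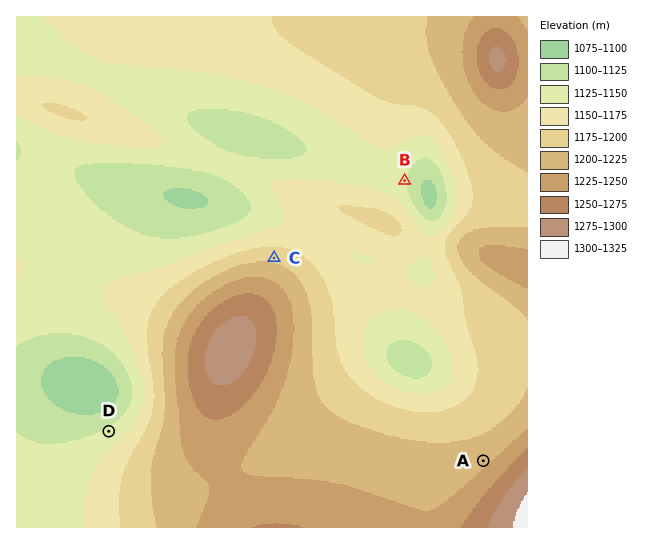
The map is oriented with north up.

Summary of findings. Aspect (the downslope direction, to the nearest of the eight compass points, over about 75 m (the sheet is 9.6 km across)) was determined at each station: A NW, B E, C N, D NW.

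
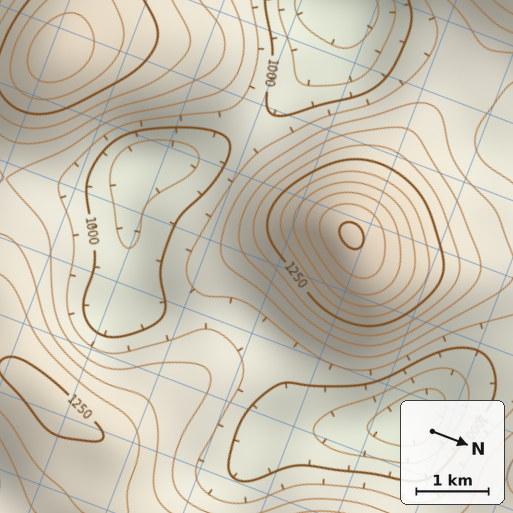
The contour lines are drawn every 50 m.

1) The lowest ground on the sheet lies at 860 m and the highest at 1510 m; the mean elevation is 1110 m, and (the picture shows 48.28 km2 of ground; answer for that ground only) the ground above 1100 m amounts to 23.2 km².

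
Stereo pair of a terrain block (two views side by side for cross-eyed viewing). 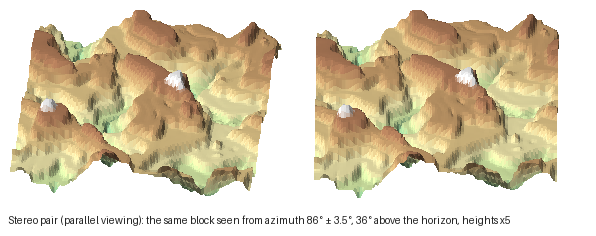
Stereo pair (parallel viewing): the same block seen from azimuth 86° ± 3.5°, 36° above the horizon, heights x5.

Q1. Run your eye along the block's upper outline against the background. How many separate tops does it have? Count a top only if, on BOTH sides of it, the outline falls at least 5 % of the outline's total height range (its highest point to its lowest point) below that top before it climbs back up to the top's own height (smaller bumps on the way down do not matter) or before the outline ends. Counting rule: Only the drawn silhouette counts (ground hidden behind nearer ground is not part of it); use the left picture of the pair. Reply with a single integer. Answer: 3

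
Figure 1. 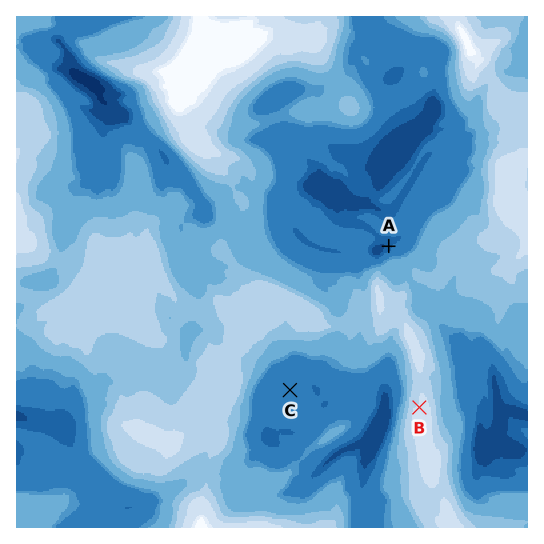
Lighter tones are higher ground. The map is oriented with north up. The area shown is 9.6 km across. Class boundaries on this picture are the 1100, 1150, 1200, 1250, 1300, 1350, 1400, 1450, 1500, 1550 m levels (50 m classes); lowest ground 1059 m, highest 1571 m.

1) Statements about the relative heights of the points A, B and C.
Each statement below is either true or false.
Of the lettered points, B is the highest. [true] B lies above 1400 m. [true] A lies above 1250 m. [false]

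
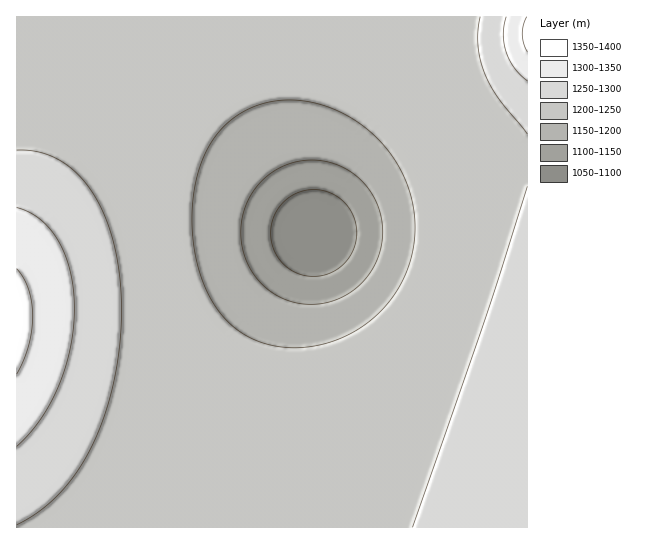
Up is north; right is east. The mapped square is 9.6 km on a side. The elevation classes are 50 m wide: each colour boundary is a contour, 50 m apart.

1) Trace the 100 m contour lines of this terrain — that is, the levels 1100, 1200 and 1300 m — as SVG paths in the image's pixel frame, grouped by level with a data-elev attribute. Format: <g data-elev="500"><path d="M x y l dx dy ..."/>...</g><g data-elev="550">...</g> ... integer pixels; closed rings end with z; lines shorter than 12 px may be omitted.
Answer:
<g data-elev="1100"><path d="M305 276l-16-7-12-12-6-16 0-16 7-16 12-12 16-7 16 0 15 7 12 12 7 16 0 17-7 16-12 12-16 6z"/></g><g data-elev="1200"><path d="M286 347l-20-3-19-8-16-11-14-16-11-19-8-23-5-25-1-27 2-25 6-23 8-20 11-16 15-13 17-10 20-6 20-2 23 3 24 8 23 13 18 16 15 19 12 23 7 24 2 24-3 24-8 23-12 21-17 18-20 15-22 10-23 6z"/></g><g data-elev="1300"><path d="M17 446l12-12 11-15 19-33 11-39 4-38-1-19-2-17-5-16-7-15-8-12-10-10-12-8-12-4"/><path d="M506 17l-3 17 3 19 9 16 12 12"/></g>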